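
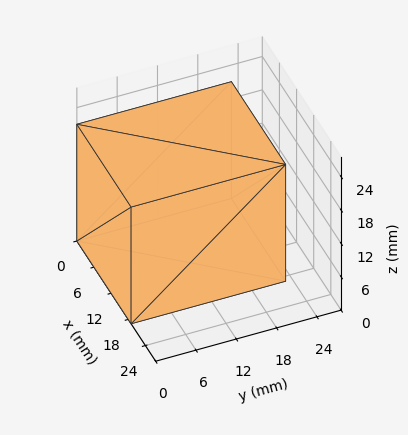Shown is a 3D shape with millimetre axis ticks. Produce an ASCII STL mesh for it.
Reading the render: the shape is a rectangular box, roughly 19 × 23 mm footprint and 21 mm tall (dimensions read to the nearest mm from the axis ticks). For the STL, each face is triangulated and given an outward normal.

solid part
  facet normal 0.0000 0.0000 -1.0000
    outer loop
      vertex 19.000 23.000 0.000
      vertex 19.000 0.000 0.000
      vertex 0.000 0.000 0.000
    endloop
  endfacet
  facet normal 0.0000 0.0000 -1.0000
    outer loop
      vertex 0.000 23.000 0.000
      vertex 19.000 23.000 0.000
      vertex 0.000 0.000 0.000
    endloop
  endfacet
  facet normal 0.0000 0.0000 1.0000
    outer loop
      vertex 0.000 0.000 21.000
      vertex 19.000 0.000 21.000
      vertex 19.000 23.000 21.000
    endloop
  endfacet
  facet normal 0.0000 0.0000 1.0000
    outer loop
      vertex 0.000 0.000 21.000
      vertex 19.000 23.000 21.000
      vertex 0.000 23.000 21.000
    endloop
  endfacet
  facet normal 0.0000 -1.0000 0.0000
    outer loop
      vertex 0.000 0.000 0.000
      vertex 19.000 0.000 0.000
      vertex 19.000 0.000 21.000
    endloop
  endfacet
  facet normal 0.0000 -1.0000 0.0000
    outer loop
      vertex 0.000 0.000 0.000
      vertex 19.000 0.000 21.000
      vertex 0.000 0.000 21.000
    endloop
  endfacet
  facet normal 0.0000 1.0000 0.0000
    outer loop
      vertex 19.000 23.000 21.000
      vertex 19.000 23.000 0.000
      vertex 0.000 23.000 0.000
    endloop
  endfacet
  facet normal 0.0000 1.0000 0.0000
    outer loop
      vertex 0.000 23.000 21.000
      vertex 19.000 23.000 21.000
      vertex 0.000 23.000 0.000
    endloop
  endfacet
  facet normal -1.0000 0.0000 0.0000
    outer loop
      vertex 0.000 23.000 21.000
      vertex 0.000 23.000 0.000
      vertex 0.000 0.000 0.000
    endloop
  endfacet
  facet normal -1.0000 0.0000 0.0000
    outer loop
      vertex 0.000 0.000 21.000
      vertex 0.000 23.000 21.000
      vertex 0.000 0.000 0.000
    endloop
  endfacet
  facet normal 1.0000 0.0000 0.0000
    outer loop
      vertex 19.000 0.000 0.000
      vertex 19.000 23.000 0.000
      vertex 19.000 23.000 21.000
    endloop
  endfacet
  facet normal 1.0000 0.0000 0.0000
    outer loop
      vertex 19.000 0.000 0.000
      vertex 19.000 23.000 21.000
      vertex 19.000 0.000 21.000
    endloop
  endfacet
endsolid part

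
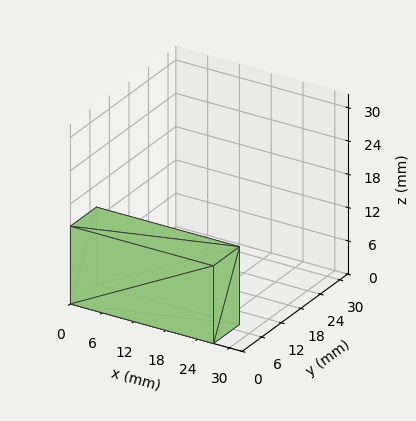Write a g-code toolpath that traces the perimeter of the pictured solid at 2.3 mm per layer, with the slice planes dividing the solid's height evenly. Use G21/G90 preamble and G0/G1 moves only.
Reading the render: the shape is a rectangular box, roughly 27 × 8 mm footprint and 14 mm tall (dimensions read to the nearest mm from the axis ticks). For the g-code, the solid's height is divided into equal slices at the stated Δz and each level perimeter traced with G1 moves after a G0 lift.

; perimeter-only toolpath
G21 ; units = mm
G90 ; absolute positioning
G28 ; home
; layer 1
G0 Z2.3
G0 X0.0 Y0.0
G1 X27.0 Y0.0
G1 X27.0 Y8.0
G1 X0.0 Y8.0
G1 X0.0 Y0.0
; layer 2
G0 Z4.7
G0 X0.0 Y0.0
G1 X27.0 Y0.0
G1 X27.0 Y8.0
G1 X0.0 Y8.0
G1 X0.0 Y0.0
; layer 3
G0 Z7.0
G0 X0.0 Y0.0
G1 X27.0 Y0.0
G1 X27.0 Y8.0
G1 X0.0 Y8.0
G1 X0.0 Y0.0
; layer 4
G0 Z9.3
G0 X0.0 Y0.0
G1 X27.0 Y0.0
G1 X27.0 Y8.0
G1 X0.0 Y8.0
G1 X0.0 Y0.0
; layer 5
G0 Z11.7
G0 X0.0 Y0.0
G1 X27.0 Y0.0
G1 X27.0 Y8.0
G1 X0.0 Y8.0
G1 X0.0 Y0.0
; layer 6
G0 Z14.0
G0 X0.0 Y0.0
G1 X27.0 Y0.0
G1 X27.0 Y8.0
G1 X0.0 Y8.0
G1 X0.0 Y0.0
M2 ; end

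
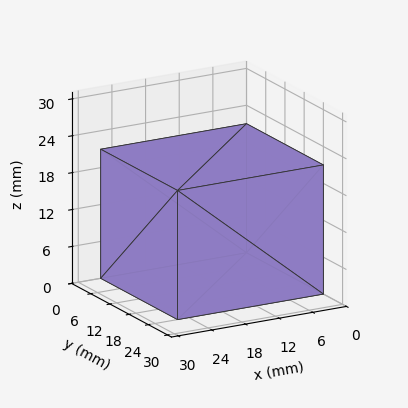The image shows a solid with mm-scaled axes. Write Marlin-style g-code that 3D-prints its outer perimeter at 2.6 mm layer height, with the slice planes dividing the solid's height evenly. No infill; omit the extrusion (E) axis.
Reading the render: the shape is a rectangular box, roughly 26 × 24 mm footprint and 21 mm tall (dimensions read to the nearest mm from the axis ticks). For the g-code, the solid's height is divided into equal slices at the stated Δz and each level perimeter traced with G1 moves after a G0 lift.

; perimeter-only toolpath
G21 ; units = mm
G90 ; absolute positioning
G28 ; home
; layer 1
G0 Z2.6
G0 X0.0 Y0.0
G1 X26.0 Y0.0
G1 X26.0 Y24.0
G1 X0.0 Y24.0
G1 X0.0 Y0.0
; layer 2
G0 Z5.2
G0 X0.0 Y0.0
G1 X26.0 Y0.0
G1 X26.0 Y24.0
G1 X0.0 Y24.0
G1 X0.0 Y0.0
; layer 3
G0 Z7.9
G0 X0.0 Y0.0
G1 X26.0 Y0.0
G1 X26.0 Y24.0
G1 X0.0 Y24.0
G1 X0.0 Y0.0
; layer 4
G0 Z10.5
G0 X0.0 Y0.0
G1 X26.0 Y0.0
G1 X26.0 Y24.0
G1 X0.0 Y24.0
G1 X0.0 Y0.0
; layer 5
G0 Z13.1
G0 X0.0 Y0.0
G1 X26.0 Y0.0
G1 X26.0 Y24.0
G1 X0.0 Y24.0
G1 X0.0 Y0.0
; layer 6
G0 Z15.8
G0 X0.0 Y0.0
G1 X26.0 Y0.0
G1 X26.0 Y24.0
G1 X0.0 Y24.0
G1 X0.0 Y0.0
; layer 7
G0 Z18.4
G0 X0.0 Y0.0
G1 X26.0 Y0.0
G1 X26.0 Y24.0
G1 X0.0 Y24.0
G1 X0.0 Y0.0
; layer 8
G0 Z21.0
G0 X0.0 Y0.0
G1 X26.0 Y0.0
G1 X26.0 Y24.0
G1 X0.0 Y24.0
G1 X0.0 Y0.0
M2 ; end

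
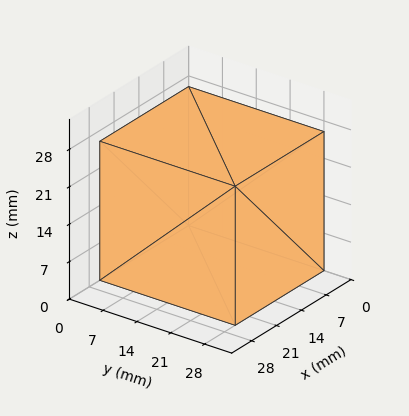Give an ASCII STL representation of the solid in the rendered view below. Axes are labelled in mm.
Reading the render: the shape is a rectangular box, roughly 25 × 28 mm footprint and 26 mm tall (dimensions read to the nearest mm from the axis ticks). For the STL, each face is triangulated and given an outward normal.

solid part
  facet normal 0.0000 0.0000 -1.0000
    outer loop
      vertex 25.0 28.0 0.0
      vertex 25.0 0.0 0.0
      vertex 0.0 0.0 0.0
    endloop
  endfacet
  facet normal 0.0000 0.0000 -1.0000
    outer loop
      vertex 0.0 28.0 0.0
      vertex 25.0 28.0 0.0
      vertex 0.0 0.0 0.0
    endloop
  endfacet
  facet normal 0.0000 0.0000 1.0000
    outer loop
      vertex 0.0 0.0 26.0
      vertex 25.0 0.0 26.0
      vertex 25.0 28.0 26.0
    endloop
  endfacet
  facet normal 0.0000 0.0000 1.0000
    outer loop
      vertex 0.0 0.0 26.0
      vertex 25.0 28.0 26.0
      vertex 0.0 28.0 26.0
    endloop
  endfacet
  facet normal 0.0000 -1.0000 0.0000
    outer loop
      vertex 0.0 0.0 0.0
      vertex 25.0 0.0 0.0
      vertex 25.0 0.0 26.0
    endloop
  endfacet
  facet normal 0.0000 -1.0000 0.0000
    outer loop
      vertex 0.0 0.0 0.0
      vertex 25.0 0.0 26.0
      vertex 0.0 0.0 26.0
    endloop
  endfacet
  facet normal 0.0000 1.0000 0.0000
    outer loop
      vertex 25.0 28.0 26.0
      vertex 25.0 28.0 0.0
      vertex 0.0 28.0 0.0
    endloop
  endfacet
  facet normal 0.0000 1.0000 0.0000
    outer loop
      vertex 0.0 28.0 26.0
      vertex 25.0 28.0 26.0
      vertex 0.0 28.0 0.0
    endloop
  endfacet
  facet normal -1.0000 0.0000 0.0000
    outer loop
      vertex 0.0 28.0 26.0
      vertex 0.0 28.0 0.0
      vertex 0.0 0.0 0.0
    endloop
  endfacet
  facet normal -1.0000 0.0000 0.0000
    outer loop
      vertex 0.0 0.0 26.0
      vertex 0.0 28.0 26.0
      vertex 0.0 0.0 0.0
    endloop
  endfacet
  facet normal 1.0000 0.0000 0.0000
    outer loop
      vertex 25.0 0.0 0.0
      vertex 25.0 28.0 0.0
      vertex 25.0 28.0 26.0
    endloop
  endfacet
  facet normal 1.0000 0.0000 0.0000
    outer loop
      vertex 25.0 0.0 0.0
      vertex 25.0 28.0 26.0
      vertex 25.0 0.0 26.0
    endloop
  endfacet
endsolid part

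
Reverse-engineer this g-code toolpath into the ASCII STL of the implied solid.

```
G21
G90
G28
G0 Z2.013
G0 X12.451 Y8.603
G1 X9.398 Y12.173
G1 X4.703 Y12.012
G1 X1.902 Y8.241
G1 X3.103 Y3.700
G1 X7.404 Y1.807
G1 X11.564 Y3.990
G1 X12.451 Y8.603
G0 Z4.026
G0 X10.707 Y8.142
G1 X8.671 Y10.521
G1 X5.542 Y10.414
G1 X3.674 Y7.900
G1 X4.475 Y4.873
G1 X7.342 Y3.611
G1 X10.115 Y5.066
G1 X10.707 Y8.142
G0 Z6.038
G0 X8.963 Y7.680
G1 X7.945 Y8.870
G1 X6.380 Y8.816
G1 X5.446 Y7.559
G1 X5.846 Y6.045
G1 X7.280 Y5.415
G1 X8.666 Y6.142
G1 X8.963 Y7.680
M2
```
solid part
  facet normal 0.0000 0.0000 -1.0000
    outer loop
      vertex 3.865 13.610 0.000
      vertex 10.125 13.825 0.000
      vertex 14.196 9.065 0.000
    endloop
  endfacet
  facet normal 0.0000 0.0000 -1.0000
    outer loop
      vertex 0.130 8.582 0.000
      vertex 3.865 13.610 0.000
      vertex 14.196 9.065 0.000
    endloop
  endfacet
  facet normal 0.0000 0.0000 -1.0000
    outer loop
      vertex 1.732 2.527 0.000
      vertex 0.130 8.582 0.000
      vertex 14.196 9.065 0.000
    endloop
  endfacet
  facet normal 0.0000 0.0000 -1.0000
    outer loop
      vertex 7.466 0.004 0.000
      vertex 1.732 2.527 0.000
      vertex 14.196 9.065 0.000
    endloop
  endfacet
  facet normal 0.0000 0.0000 -1.0000
    outer loop
      vertex 13.012 2.914 0.000
      vertex 7.466 0.004 0.000
      vertex 14.196 9.065 0.000
    endloop
  endfacet
  facet normal 0.5912 0.5056 0.6284
    outer loop
      vertex 14.196 9.065 0.000
      vertex 10.125 13.825 0.000
      vertex 7.218 7.218 8.051
    endloop
  endfacet
  facet normal -0.0267 0.7775 0.6284
    outer loop
      vertex 10.125 13.825 0.000
      vertex 3.865 13.610 0.000
      vertex 7.218 7.218 8.051
    endloop
  endfacet
  facet normal -0.6245 0.4639 0.6284
    outer loop
      vertex 3.865 13.610 0.000
      vertex 0.130 8.582 0.000
      vertex 7.218 7.218 8.051
    endloop
  endfacet
  facet normal -0.7520 -0.1990 0.6284
    outer loop
      vertex 0.130 8.582 0.000
      vertex 1.732 2.527 0.000
      vertex 7.218 7.218 8.051
    endloop
  endfacet
  facet normal -0.3133 -0.7120 0.6284
    outer loop
      vertex 1.732 2.527 0.000
      vertex 7.466 0.004 0.000
      vertex 7.218 7.218 8.051
    endloop
  endfacet
  facet normal 0.3614 -0.6888 0.6284
    outer loop
      vertex 7.466 0.004 0.000
      vertex 13.012 2.914 0.000
      vertex 7.218 7.218 8.051
    endloop
  endfacet
  facet normal 0.7639 -0.1470 0.6284
    outer loop
      vertex 13.012 2.914 0.000
      vertex 14.196 9.065 0.000
      vertex 7.218 7.218 8.051
    endloop
  endfacet
endsolid part

The G0 Z moves step by Δz≈2.013 mm. The G1 loops shrink linearly with z, so the solid tapers from its base footprint up to z≈8.05. Closing with a flat bottom cap and the tapered top and triangulating gives 12 facets — a regular 7-sided pyramid, base circumscribed radius ≈ 7.22 mm, apex at z ≈ 8.05 mm.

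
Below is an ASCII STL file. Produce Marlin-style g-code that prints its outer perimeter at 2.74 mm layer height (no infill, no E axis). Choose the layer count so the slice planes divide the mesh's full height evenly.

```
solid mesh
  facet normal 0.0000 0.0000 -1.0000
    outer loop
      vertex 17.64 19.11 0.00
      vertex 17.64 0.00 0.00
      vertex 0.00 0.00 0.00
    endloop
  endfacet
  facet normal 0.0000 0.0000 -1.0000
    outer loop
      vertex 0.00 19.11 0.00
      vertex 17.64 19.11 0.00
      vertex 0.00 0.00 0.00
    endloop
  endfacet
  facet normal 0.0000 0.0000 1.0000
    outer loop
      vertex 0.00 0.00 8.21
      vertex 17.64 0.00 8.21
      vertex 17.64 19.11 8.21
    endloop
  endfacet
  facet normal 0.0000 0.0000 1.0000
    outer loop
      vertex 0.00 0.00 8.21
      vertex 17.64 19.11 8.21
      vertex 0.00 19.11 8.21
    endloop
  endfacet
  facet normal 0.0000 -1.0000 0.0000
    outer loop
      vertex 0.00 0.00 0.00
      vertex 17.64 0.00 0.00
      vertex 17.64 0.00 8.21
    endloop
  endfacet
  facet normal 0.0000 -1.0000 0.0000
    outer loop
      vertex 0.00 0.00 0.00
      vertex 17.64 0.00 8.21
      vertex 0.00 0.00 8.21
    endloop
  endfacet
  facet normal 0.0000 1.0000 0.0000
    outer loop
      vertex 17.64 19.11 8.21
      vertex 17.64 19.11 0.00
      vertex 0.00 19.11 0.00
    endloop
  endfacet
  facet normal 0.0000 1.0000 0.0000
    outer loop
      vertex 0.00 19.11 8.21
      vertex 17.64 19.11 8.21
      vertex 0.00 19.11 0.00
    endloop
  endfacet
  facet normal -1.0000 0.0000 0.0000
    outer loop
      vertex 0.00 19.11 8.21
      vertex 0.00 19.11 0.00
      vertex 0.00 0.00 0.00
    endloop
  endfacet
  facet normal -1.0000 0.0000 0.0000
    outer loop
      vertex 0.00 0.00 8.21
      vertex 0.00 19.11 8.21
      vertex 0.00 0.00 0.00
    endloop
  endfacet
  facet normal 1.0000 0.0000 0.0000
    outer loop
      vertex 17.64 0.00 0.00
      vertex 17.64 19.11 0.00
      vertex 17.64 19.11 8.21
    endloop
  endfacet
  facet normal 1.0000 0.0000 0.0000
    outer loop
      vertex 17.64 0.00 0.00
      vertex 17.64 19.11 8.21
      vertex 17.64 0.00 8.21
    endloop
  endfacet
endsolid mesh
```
; perimeter-only toolpath
G21 ; units = mm
G90 ; absolute positioning
G28 ; home
; layer 1
G0 Z2.74
G0 X0.00 Y0.00
G1 X17.64 Y0.00
G1 X17.64 Y19.11
G1 X0.00 Y19.11
G1 X0.00 Y0.00
; layer 2
G0 Z5.47
G0 X0.00 Y0.00
G1 X17.64 Y0.00
G1 X17.64 Y19.11
G1 X0.00 Y19.11
G1 X0.00 Y0.00
; layer 3
G0 Z8.21
G0 X0.00 Y0.00
G1 X17.64 Y0.00
G1 X17.64 Y19.11
G1 X0.00 Y19.11
G1 X0.00 Y0.00
M2 ; end

The solid is a rectangular box, roughly 17.6 × 19.1 mm footprint and 8.21 mm tall. Slicing at Δz = 2.74 mm — 3 equal slices spanning the solid's height, so layer i sits at z = i·h/3 — gives 3 non-empty perimeters. Each is a 4-segment closed polygon; G0 lifts to the layer z and rapids to the start vertex, then G1 traces the edges.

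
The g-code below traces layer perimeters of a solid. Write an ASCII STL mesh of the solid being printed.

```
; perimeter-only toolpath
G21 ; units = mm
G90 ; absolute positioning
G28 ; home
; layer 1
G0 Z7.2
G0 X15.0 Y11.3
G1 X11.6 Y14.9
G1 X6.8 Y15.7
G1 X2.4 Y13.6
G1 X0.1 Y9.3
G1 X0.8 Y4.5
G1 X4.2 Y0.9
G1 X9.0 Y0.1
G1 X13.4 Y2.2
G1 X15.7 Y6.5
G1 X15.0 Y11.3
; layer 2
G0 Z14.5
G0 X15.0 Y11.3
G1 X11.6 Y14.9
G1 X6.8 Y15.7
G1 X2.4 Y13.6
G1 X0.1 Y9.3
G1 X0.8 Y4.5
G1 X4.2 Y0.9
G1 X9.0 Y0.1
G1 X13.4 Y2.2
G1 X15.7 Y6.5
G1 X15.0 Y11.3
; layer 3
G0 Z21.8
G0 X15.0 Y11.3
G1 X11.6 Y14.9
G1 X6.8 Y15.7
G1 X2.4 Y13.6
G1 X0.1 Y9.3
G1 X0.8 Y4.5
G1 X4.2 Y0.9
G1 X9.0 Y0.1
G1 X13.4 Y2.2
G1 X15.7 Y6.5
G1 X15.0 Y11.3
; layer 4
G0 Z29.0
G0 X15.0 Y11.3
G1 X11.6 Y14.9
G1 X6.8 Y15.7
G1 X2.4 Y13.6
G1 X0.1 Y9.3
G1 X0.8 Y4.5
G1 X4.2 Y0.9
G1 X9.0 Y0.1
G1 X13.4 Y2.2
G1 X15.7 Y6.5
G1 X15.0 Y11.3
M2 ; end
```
solid part
  facet normal 0.0000 0.0000 -1.0000
    outer loop
      vertex 6.8 15.7 0.0
      vertex 11.6 14.9 0.0
      vertex 15.0 11.3 0.0
    endloop
  endfacet
  facet normal 0.0000 0.0000 -1.0000
    outer loop
      vertex 2.4 13.6 0.0
      vertex 6.8 15.7 0.0
      vertex 15.0 11.3 0.0
    endloop
  endfacet
  facet normal 0.0000 0.0000 -1.0000
    outer loop
      vertex 0.1 9.3 0.0
      vertex 2.4 13.6 0.0
      vertex 15.0 11.3 0.0
    endloop
  endfacet
  facet normal 0.0000 0.0000 -1.0000
    outer loop
      vertex 0.8 4.5 0.0
      vertex 0.1 9.3 0.0
      vertex 15.0 11.3 0.0
    endloop
  endfacet
  facet normal 0.0000 0.0000 -1.0000
    outer loop
      vertex 4.2 0.9 0.0
      vertex 0.8 4.5 0.0
      vertex 15.0 11.3 0.0
    endloop
  endfacet
  facet normal 0.0000 0.0000 -1.0000
    outer loop
      vertex 9.0 0.1 0.0
      vertex 4.2 0.9 0.0
      vertex 15.0 11.3 0.0
    endloop
  endfacet
  facet normal 0.0000 0.0000 -1.0000
    outer loop
      vertex 13.4 2.2 0.0
      vertex 9.0 0.1 0.0
      vertex 15.0 11.3 0.0
    endloop
  endfacet
  facet normal 0.0000 0.0000 -1.0000
    outer loop
      vertex 15.7 6.5 0.0
      vertex 13.4 2.2 0.0
      vertex 15.0 11.3 0.0
    endloop
  endfacet
  facet normal 0.0000 0.0000 1.0000
    outer loop
      vertex 15.0 11.3 29.0
      vertex 11.6 14.9 29.0
      vertex 6.8 15.7 29.0
    endloop
  endfacet
  facet normal 0.0000 0.0000 1.0000
    outer loop
      vertex 15.0 11.3 29.0
      vertex 6.8 15.7 29.0
      vertex 2.4 13.6 29.0
    endloop
  endfacet
  facet normal 0.0000 0.0000 1.0000
    outer loop
      vertex 15.0 11.3 29.0
      vertex 2.4 13.6 29.0
      vertex 0.1 9.3 29.0
    endloop
  endfacet
  facet normal 0.0000 0.0000 1.0000
    outer loop
      vertex 15.0 11.3 29.0
      vertex 0.1 9.3 29.0
      vertex 0.8 4.5 29.0
    endloop
  endfacet
  facet normal 0.0000 0.0000 1.0000
    outer loop
      vertex 15.0 11.3 29.0
      vertex 0.8 4.5 29.0
      vertex 4.2 0.9 29.0
    endloop
  endfacet
  facet normal 0.0000 0.0000 1.0000
    outer loop
      vertex 15.0 11.3 29.0
      vertex 4.2 0.9 29.0
      vertex 9.0 0.1 29.0
    endloop
  endfacet
  facet normal 0.0000 0.0000 1.0000
    outer loop
      vertex 15.0 11.3 29.0
      vertex 9.0 0.1 29.0
      vertex 13.4 2.2 29.0
    endloop
  endfacet
  facet normal 0.0000 0.0000 1.0000
    outer loop
      vertex 15.0 11.3 29.0
      vertex 13.4 2.2 29.0
      vertex 15.7 6.5 29.0
    endloop
  endfacet
  facet normal 0.7270 0.6866 0.0000
    outer loop
      vertex 15.0 11.3 0.0
      vertex 11.6 14.9 0.0
      vertex 11.6 14.9 29.0
    endloop
  endfacet
  facet normal 0.7270 0.6866 0.0000
    outer loop
      vertex 15.0 11.3 0.0
      vertex 11.6 14.9 29.0
      vertex 15.0 11.3 29.0
    endloop
  endfacet
  facet normal 0.1644 0.9864 0.0000
    outer loop
      vertex 11.6 14.9 0.0
      vertex 6.8 15.7 0.0
      vertex 6.8 15.7 29.0
    endloop
  endfacet
  facet normal 0.1644 0.9864 0.0000
    outer loop
      vertex 11.6 14.9 0.0
      vertex 6.8 15.7 29.0
      vertex 11.6 14.9 29.0
    endloop
  endfacet
  facet normal -0.4307 0.9025 0.0000
    outer loop
      vertex 6.8 15.7 0.0
      vertex 2.4 13.6 0.0
      vertex 2.4 13.6 29.0
    endloop
  endfacet
  facet normal -0.4307 0.9025 0.0000
    outer loop
      vertex 6.8 15.7 0.0
      vertex 2.4 13.6 29.0
      vertex 6.8 15.7 29.0
    endloop
  endfacet
  facet normal -0.8818 0.4717 0.0000
    outer loop
      vertex 2.4 13.6 0.0
      vertex 0.1 9.3 0.0
      vertex 0.1 9.3 29.0
    endloop
  endfacet
  facet normal -0.8818 0.4717 0.0000
    outer loop
      vertex 2.4 13.6 0.0
      vertex 0.1 9.3 29.0
      vertex 2.4 13.6 29.0
    endloop
  endfacet
  facet normal -0.9895 -0.1443 0.0000
    outer loop
      vertex 0.1 9.3 0.0
      vertex 0.8 4.5 0.0
      vertex 0.8 4.5 29.0
    endloop
  endfacet
  facet normal -0.9895 -0.1443 0.0000
    outer loop
      vertex 0.1 9.3 0.0
      vertex 0.8 4.5 29.0
      vertex 0.1 9.3 29.0
    endloop
  endfacet
  facet normal -0.7270 -0.6866 0.0000
    outer loop
      vertex 0.8 4.5 0.0
      vertex 4.2 0.9 0.0
      vertex 4.2 0.9 29.0
    endloop
  endfacet
  facet normal -0.7270 -0.6866 0.0000
    outer loop
      vertex 0.8 4.5 0.0
      vertex 4.2 0.9 29.0
      vertex 0.8 4.5 29.0
    endloop
  endfacet
  facet normal -0.1644 -0.9864 0.0000
    outer loop
      vertex 4.2 0.9 0.0
      vertex 9.0 0.1 0.0
      vertex 9.0 0.1 29.0
    endloop
  endfacet
  facet normal -0.1644 -0.9864 0.0000
    outer loop
      vertex 4.2 0.9 0.0
      vertex 9.0 0.1 29.0
      vertex 4.2 0.9 29.0
    endloop
  endfacet
  facet normal 0.4307 -0.9025 0.0000
    outer loop
      vertex 9.0 0.1 0.0
      vertex 13.4 2.2 0.0
      vertex 13.4 2.2 29.0
    endloop
  endfacet
  facet normal 0.4307 -0.9025 0.0000
    outer loop
      vertex 9.0 0.1 0.0
      vertex 13.4 2.2 29.0
      vertex 9.0 0.1 29.0
    endloop
  endfacet
  facet normal 0.8818 -0.4717 0.0000
    outer loop
      vertex 13.4 2.2 0.0
      vertex 15.7 6.5 0.0
      vertex 15.7 6.5 29.0
    endloop
  endfacet
  facet normal 0.8818 -0.4717 0.0000
    outer loop
      vertex 13.4 2.2 0.0
      vertex 15.7 6.5 29.0
      vertex 13.4 2.2 29.0
    endloop
  endfacet
  facet normal 0.9895 0.1443 0.0000
    outer loop
      vertex 15.7 6.5 0.0
      vertex 15.0 11.3 0.0
      vertex 15.0 11.3 29.0
    endloop
  endfacet
  facet normal 0.9895 0.1443 0.0000
    outer loop
      vertex 15.7 6.5 0.0
      vertex 15.0 11.3 29.0
      vertex 15.7 6.5 29.0
    endloop
  endfacet
endsolid part

The G0 Z moves step by Δz≈7.2 mm. Every layer's G1 loop is the same polygon, so the solid is a straight extrusion of it from z=0 to z≈29. Closing with flat bottom and top caps and triangulating gives 36 facets — a regular 10-sided prism (a cylinder approximated with 10 flat sides), circumscribed radius ≈ 7.9 mm, height ≈ 29 mm.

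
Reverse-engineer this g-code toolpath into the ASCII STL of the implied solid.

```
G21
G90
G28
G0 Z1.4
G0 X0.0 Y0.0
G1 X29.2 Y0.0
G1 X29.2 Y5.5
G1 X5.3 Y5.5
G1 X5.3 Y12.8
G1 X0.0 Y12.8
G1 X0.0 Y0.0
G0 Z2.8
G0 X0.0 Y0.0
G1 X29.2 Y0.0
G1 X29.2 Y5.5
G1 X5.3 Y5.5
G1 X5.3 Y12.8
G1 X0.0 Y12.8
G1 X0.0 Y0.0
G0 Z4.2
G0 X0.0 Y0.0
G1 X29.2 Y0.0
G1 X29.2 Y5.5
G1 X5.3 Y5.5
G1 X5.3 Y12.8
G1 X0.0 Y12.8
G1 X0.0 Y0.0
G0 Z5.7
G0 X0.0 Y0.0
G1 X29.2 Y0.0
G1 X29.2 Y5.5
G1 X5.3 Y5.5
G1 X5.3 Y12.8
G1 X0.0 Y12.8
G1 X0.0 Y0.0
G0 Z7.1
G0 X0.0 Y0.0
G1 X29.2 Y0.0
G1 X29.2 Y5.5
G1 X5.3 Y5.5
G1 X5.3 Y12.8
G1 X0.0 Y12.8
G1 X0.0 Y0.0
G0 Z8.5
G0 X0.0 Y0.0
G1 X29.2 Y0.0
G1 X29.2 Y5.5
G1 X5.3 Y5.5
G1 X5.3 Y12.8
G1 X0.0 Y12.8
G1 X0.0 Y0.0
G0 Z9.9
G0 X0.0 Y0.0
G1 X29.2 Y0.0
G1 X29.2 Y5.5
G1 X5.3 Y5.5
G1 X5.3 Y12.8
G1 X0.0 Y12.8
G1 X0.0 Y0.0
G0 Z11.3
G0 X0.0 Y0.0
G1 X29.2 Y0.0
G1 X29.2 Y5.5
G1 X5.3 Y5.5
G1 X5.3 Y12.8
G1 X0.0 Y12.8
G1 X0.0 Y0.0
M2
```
solid part
  facet normal 0.0000 0.0000 -1.0000
    outer loop
      vertex 29.2 5.5 0.0
      vertex 29.2 0.0 0.0
      vertex 0.0 0.0 0.0
    endloop
  endfacet
  facet normal 0.0000 0.0000 -1.0000
    outer loop
      vertex 5.3 5.5 0.0
      vertex 29.2 5.5 0.0
      vertex 0.0 0.0 0.0
    endloop
  endfacet
  facet normal 0.0000 0.0000 -1.0000
    outer loop
      vertex 5.3 12.8 0.0
      vertex 5.3 5.5 0.0
      vertex 0.0 0.0 0.0
    endloop
  endfacet
  facet normal 0.0000 0.0000 -1.0000
    outer loop
      vertex 0.0 12.8 0.0
      vertex 5.3 12.8 0.0
      vertex 0.0 0.0 0.0
    endloop
  endfacet
  facet normal 0.0000 0.0000 1.0000
    outer loop
      vertex 0.0 0.0 11.3
      vertex 29.2 0.0 11.3
      vertex 29.2 5.5 11.3
    endloop
  endfacet
  facet normal 0.0000 0.0000 1.0000
    outer loop
      vertex 0.0 0.0 11.3
      vertex 29.2 5.5 11.3
      vertex 5.3 5.5 11.3
    endloop
  endfacet
  facet normal 0.0000 0.0000 1.0000
    outer loop
      vertex 0.0 0.0 11.3
      vertex 5.3 5.5 11.3
      vertex 5.3 12.8 11.3
    endloop
  endfacet
  facet normal 0.0000 0.0000 1.0000
    outer loop
      vertex 0.0 0.0 11.3
      vertex 5.3 12.8 11.3
      vertex 0.0 12.8 11.3
    endloop
  endfacet
  facet normal 0.0000 -1.0000 0.0000
    outer loop
      vertex 0.0 0.0 0.0
      vertex 29.2 0.0 0.0
      vertex 29.2 0.0 11.3
    endloop
  endfacet
  facet normal 0.0000 -1.0000 0.0000
    outer loop
      vertex 0.0 0.0 0.0
      vertex 29.2 0.0 11.3
      vertex 0.0 0.0 11.3
    endloop
  endfacet
  facet normal 1.0000 0.0000 0.0000
    outer loop
      vertex 29.2 0.0 0.0
      vertex 29.2 5.5 0.0
      vertex 29.2 5.5 11.3
    endloop
  endfacet
  facet normal 1.0000 0.0000 0.0000
    outer loop
      vertex 29.2 0.0 0.0
      vertex 29.2 5.5 11.3
      vertex 29.2 0.0 11.3
    endloop
  endfacet
  facet normal 0.0000 1.0000 0.0000
    outer loop
      vertex 29.2 5.5 0.0
      vertex 5.3 5.5 0.0
      vertex 5.3 5.5 11.3
    endloop
  endfacet
  facet normal 0.0000 1.0000 0.0000
    outer loop
      vertex 29.2 5.5 0.0
      vertex 5.3 5.5 11.3
      vertex 29.2 5.5 11.3
    endloop
  endfacet
  facet normal 1.0000 0.0000 0.0000
    outer loop
      vertex 5.3 5.5 0.0
      vertex 5.3 12.8 0.0
      vertex 5.3 12.8 11.3
    endloop
  endfacet
  facet normal 1.0000 0.0000 0.0000
    outer loop
      vertex 5.3 5.5 0.0
      vertex 5.3 12.8 11.3
      vertex 5.3 5.5 11.3
    endloop
  endfacet
  facet normal 0.0000 1.0000 0.0000
    outer loop
      vertex 5.3 12.8 0.0
      vertex 0.0 12.8 0.0
      vertex 0.0 12.8 11.3
    endloop
  endfacet
  facet normal 0.0000 1.0000 0.0000
    outer loop
      vertex 5.3 12.8 0.0
      vertex 0.0 12.8 11.3
      vertex 5.3 12.8 11.3
    endloop
  endfacet
  facet normal -1.0000 0.0000 0.0000
    outer loop
      vertex 0.0 12.8 0.0
      vertex 0.0 0.0 0.0
      vertex 0.0 0.0 11.3
    endloop
  endfacet
  facet normal -1.0000 0.0000 0.0000
    outer loop
      vertex 0.0 12.8 0.0
      vertex 0.0 0.0 11.3
      vertex 0.0 12.8 11.3
    endloop
  endfacet
endsolid part

The G0 Z moves step by Δz≈1.4 mm. Every layer's G1 loop is the same polygon, so the solid is a straight extrusion of it from z=0 to z≈11.3. Closing with flat bottom and top caps and triangulating gives 20 facets — an L-shaped prism: outer 29.2 × 12.8 mm, arm thicknesses ≈ 5.5 mm (horizontal) and 5.3 mm (vertical), extruded 11.3 mm in z.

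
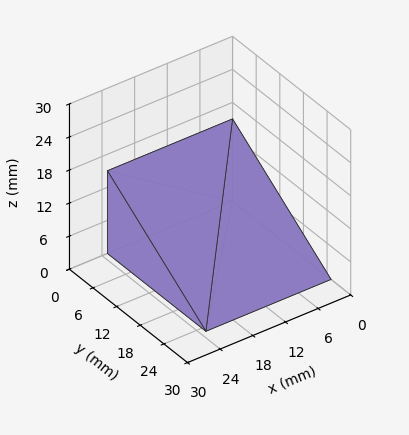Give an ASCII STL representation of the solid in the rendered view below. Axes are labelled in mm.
Reading the render: the shape is a wedge (ramp): 23 × 25 mm base, rising to 15 mm along the y=0 edge and sloping linearly to z=0 at y=25 (dimensions read to the nearest mm from the axis ticks). For the STL, each face is triangulated and given an outward normal.

solid part
  facet normal 0.0000 0.0000 -1.0000
    outer loop
      vertex 23.000 25.000 0.000
      vertex 23.000 0.000 0.000
      vertex 0.000 0.000 0.000
    endloop
  endfacet
  facet normal 0.0000 0.0000 -1.0000
    outer loop
      vertex 0.000 25.000 0.000
      vertex 23.000 25.000 0.000
      vertex 0.000 0.000 0.000
    endloop
  endfacet
  facet normal 0.0000 -1.0000 0.0000
    outer loop
      vertex 0.000 0.000 0.000
      vertex 23.000 0.000 0.000
      vertex 23.000 0.000 15.000
    endloop
  endfacet
  facet normal 0.0000 -1.0000 0.0000
    outer loop
      vertex 0.000 0.000 0.000
      vertex 23.000 0.000 15.000
      vertex 0.000 0.000 15.000
    endloop
  endfacet
  facet normal 0.0000 0.5145 0.8575
    outer loop
      vertex 0.000 0.000 15.000
      vertex 23.000 0.000 15.000
      vertex 23.000 25.000 0.000
    endloop
  endfacet
  facet normal 0.0000 0.5145 0.8575
    outer loop
      vertex 0.000 0.000 15.000
      vertex 23.000 25.000 0.000
      vertex 0.000 25.000 0.000
    endloop
  endfacet
  facet normal -1.0000 0.0000 0.0000
    outer loop
      vertex 0.000 0.000 15.000
      vertex 0.000 25.000 0.000
      vertex 0.000 0.000 0.000
    endloop
  endfacet
  facet normal 1.0000 0.0000 0.0000
    outer loop
      vertex 23.000 0.000 0.000
      vertex 23.000 25.000 0.000
      vertex 23.000 0.000 15.000
    endloop
  endfacet
endsolid part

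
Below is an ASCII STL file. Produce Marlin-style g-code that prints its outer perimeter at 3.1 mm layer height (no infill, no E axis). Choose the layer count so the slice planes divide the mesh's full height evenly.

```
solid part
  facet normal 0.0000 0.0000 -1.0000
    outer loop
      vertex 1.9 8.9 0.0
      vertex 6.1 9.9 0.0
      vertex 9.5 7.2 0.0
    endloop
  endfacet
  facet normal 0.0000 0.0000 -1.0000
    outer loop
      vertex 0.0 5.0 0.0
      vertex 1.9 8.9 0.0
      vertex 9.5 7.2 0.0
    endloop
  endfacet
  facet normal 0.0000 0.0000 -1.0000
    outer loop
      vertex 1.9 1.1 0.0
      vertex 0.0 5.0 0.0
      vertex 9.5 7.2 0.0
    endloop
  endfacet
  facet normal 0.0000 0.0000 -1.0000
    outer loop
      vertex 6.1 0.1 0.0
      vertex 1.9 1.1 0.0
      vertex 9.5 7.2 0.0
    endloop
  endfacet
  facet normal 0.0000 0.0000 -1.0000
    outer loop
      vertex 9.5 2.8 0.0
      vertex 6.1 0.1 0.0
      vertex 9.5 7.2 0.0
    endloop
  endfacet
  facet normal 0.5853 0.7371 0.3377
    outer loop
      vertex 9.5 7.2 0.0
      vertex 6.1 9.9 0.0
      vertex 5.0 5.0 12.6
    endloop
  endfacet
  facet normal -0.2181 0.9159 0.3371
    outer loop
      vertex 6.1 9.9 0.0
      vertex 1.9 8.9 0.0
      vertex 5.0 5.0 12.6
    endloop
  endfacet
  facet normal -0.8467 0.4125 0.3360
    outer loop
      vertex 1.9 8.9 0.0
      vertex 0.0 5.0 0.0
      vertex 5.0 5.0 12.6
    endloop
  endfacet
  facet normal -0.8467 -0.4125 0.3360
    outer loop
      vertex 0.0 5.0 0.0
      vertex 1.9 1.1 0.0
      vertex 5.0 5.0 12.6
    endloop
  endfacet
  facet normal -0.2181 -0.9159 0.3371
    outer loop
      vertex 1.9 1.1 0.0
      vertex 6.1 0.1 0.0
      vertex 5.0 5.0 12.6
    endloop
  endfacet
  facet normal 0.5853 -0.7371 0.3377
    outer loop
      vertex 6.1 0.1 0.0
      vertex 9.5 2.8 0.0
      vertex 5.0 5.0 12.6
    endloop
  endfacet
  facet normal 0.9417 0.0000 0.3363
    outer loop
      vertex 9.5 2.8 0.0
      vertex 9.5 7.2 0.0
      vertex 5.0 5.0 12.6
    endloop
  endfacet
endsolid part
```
; perimeter-only toolpath
G21 ; units = mm
G90 ; absolute positioning
G28 ; home
; layer 1
G0 Z3.1
G0 X8.4 Y6.7
G1 X5.8 Y8.7
G1 X2.7 Y7.9
G1 X1.2 Y5.0
G1 X2.7 Y2.1
G1 X5.8 Y1.3
G1 X8.4 Y3.3
G1 X8.4 Y6.7
; layer 2
G0 Z6.3
G0 X7.2 Y6.1
G1 X5.5 Y7.5
G1 X3.5 Y7.0
G1 X2.5 Y5.0
G1 X3.5 Y3.0
G1 X5.5 Y2.5
G1 X7.2 Y3.9
G1 X7.2 Y6.1
; layer 3
G0 Z9.4
G0 X6.1 Y5.5
G1 X5.3 Y6.2
G1 X4.2 Y6.0
G1 X3.8 Y5.0
G1 X4.2 Y4.0
G1 X5.3 Y3.8
G1 X6.1 Y4.5
G1 X6.1 Y5.5
M2 ; end

The solid is a regular 7-sided pyramid, base circumscribed radius ≈ 5 mm, apex at z ≈ 12.6 mm. Slicing at Δz = 3.1 mm — 4 equal slices spanning the solid's height, so layer i sits at z = i·h/4 — gives 3 non-empty perimeters. Each is a 7-segment closed polygon; G0 lifts to the layer z and rapids to the start vertex, then G1 traces the edges. The cross-section shrinks linearly with z (the slice at the apex is degenerate and omitted).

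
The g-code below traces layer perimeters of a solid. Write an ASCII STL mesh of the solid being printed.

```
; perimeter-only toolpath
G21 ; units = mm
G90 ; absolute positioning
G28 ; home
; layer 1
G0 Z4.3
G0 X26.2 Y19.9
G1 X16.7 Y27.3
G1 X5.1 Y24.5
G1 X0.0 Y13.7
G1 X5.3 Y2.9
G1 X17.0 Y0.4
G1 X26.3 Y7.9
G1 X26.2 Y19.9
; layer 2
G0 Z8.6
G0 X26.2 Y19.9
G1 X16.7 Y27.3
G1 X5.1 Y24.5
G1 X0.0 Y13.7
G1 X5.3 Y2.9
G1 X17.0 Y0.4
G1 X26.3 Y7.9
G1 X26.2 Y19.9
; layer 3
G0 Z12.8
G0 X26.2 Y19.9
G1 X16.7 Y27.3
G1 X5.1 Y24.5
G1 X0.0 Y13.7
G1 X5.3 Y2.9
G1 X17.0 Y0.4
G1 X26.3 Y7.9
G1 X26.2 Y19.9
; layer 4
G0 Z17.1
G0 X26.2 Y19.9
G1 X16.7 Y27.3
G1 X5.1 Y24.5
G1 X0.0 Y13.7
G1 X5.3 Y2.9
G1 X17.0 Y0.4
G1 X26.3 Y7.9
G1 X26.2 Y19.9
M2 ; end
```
solid part
  facet normal 0.0000 0.0000 -1.0000
    outer loop
      vertex 5.1 24.5 0.0
      vertex 16.7 27.3 0.0
      vertex 26.2 19.9 0.0
    endloop
  endfacet
  facet normal 0.0000 0.0000 -1.0000
    outer loop
      vertex 0.0 13.7 0.0
      vertex 5.1 24.5 0.0
      vertex 26.2 19.9 0.0
    endloop
  endfacet
  facet normal 0.0000 0.0000 -1.0000
    outer loop
      vertex 5.3 2.9 0.0
      vertex 0.0 13.7 0.0
      vertex 26.2 19.9 0.0
    endloop
  endfacet
  facet normal 0.0000 0.0000 -1.0000
    outer loop
      vertex 17.0 0.4 0.0
      vertex 5.3 2.9 0.0
      vertex 26.2 19.9 0.0
    endloop
  endfacet
  facet normal 0.0000 0.0000 -1.0000
    outer loop
      vertex 26.3 7.9 0.0
      vertex 17.0 0.4 0.0
      vertex 26.2 19.9 0.0
    endloop
  endfacet
  facet normal 0.0000 0.0000 1.0000
    outer loop
      vertex 26.2 19.9 17.1
      vertex 16.7 27.3 17.1
      vertex 5.1 24.5 17.1
    endloop
  endfacet
  facet normal 0.0000 0.0000 1.0000
    outer loop
      vertex 26.2 19.9 17.1
      vertex 5.1 24.5 17.1
      vertex 0.0 13.7 17.1
    endloop
  endfacet
  facet normal 0.0000 0.0000 1.0000
    outer loop
      vertex 26.2 19.9 17.1
      vertex 0.0 13.7 17.1
      vertex 5.3 2.9 17.1
    endloop
  endfacet
  facet normal 0.0000 0.0000 1.0000
    outer loop
      vertex 26.2 19.9 17.1
      vertex 5.3 2.9 17.1
      vertex 17.0 0.4 17.1
    endloop
  endfacet
  facet normal 0.0000 0.0000 1.0000
    outer loop
      vertex 26.2 19.9 17.1
      vertex 17.0 0.4 17.1
      vertex 26.3 7.9 17.1
    endloop
  endfacet
  facet normal 0.6145 0.7889 0.0000
    outer loop
      vertex 26.2 19.9 0.0
      vertex 16.7 27.3 0.0
      vertex 16.7 27.3 17.1
    endloop
  endfacet
  facet normal 0.6145 0.7889 0.0000
    outer loop
      vertex 26.2 19.9 0.0
      vertex 16.7 27.3 17.1
      vertex 26.2 19.9 17.1
    endloop
  endfacet
  facet normal -0.2346 0.9721 0.0000
    outer loop
      vertex 16.7 27.3 0.0
      vertex 5.1 24.5 0.0
      vertex 5.1 24.5 17.1
    endloop
  endfacet
  facet normal -0.2346 0.9721 0.0000
    outer loop
      vertex 16.7 27.3 0.0
      vertex 5.1 24.5 17.1
      vertex 16.7 27.3 17.1
    endloop
  endfacet
  facet normal -0.9042 0.4270 0.0000
    outer loop
      vertex 5.1 24.5 0.0
      vertex 0.0 13.7 0.0
      vertex 0.0 13.7 17.1
    endloop
  endfacet
  facet normal -0.9042 0.4270 0.0000
    outer loop
      vertex 5.1 24.5 0.0
      vertex 0.0 13.7 17.1
      vertex 5.1 24.5 17.1
    endloop
  endfacet
  facet normal -0.8977 -0.4406 0.0000
    outer loop
      vertex 0.0 13.7 0.0
      vertex 5.3 2.9 0.0
      vertex 5.3 2.9 17.1
    endloop
  endfacet
  facet normal -0.8977 -0.4406 0.0000
    outer loop
      vertex 0.0 13.7 0.0
      vertex 5.3 2.9 17.1
      vertex 0.0 13.7 17.1
    endloop
  endfacet
  facet normal -0.2090 -0.9779 0.0000
    outer loop
      vertex 5.3 2.9 0.0
      vertex 17.0 0.4 0.0
      vertex 17.0 0.4 17.1
    endloop
  endfacet
  facet normal -0.2090 -0.9779 0.0000
    outer loop
      vertex 5.3 2.9 0.0
      vertex 17.0 0.4 17.1
      vertex 5.3 2.9 17.1
    endloop
  endfacet
  facet normal 0.6278 -0.7784 0.0000
    outer loop
      vertex 17.0 0.4 0.0
      vertex 26.3 7.9 0.0
      vertex 26.3 7.9 17.1
    endloop
  endfacet
  facet normal 0.6278 -0.7784 0.0000
    outer loop
      vertex 17.0 0.4 0.0
      vertex 26.3 7.9 17.1
      vertex 17.0 0.4 17.1
    endloop
  endfacet
  facet normal 1.0000 0.0083 0.0000
    outer loop
      vertex 26.3 7.9 0.0
      vertex 26.2 19.9 0.0
      vertex 26.2 19.9 17.1
    endloop
  endfacet
  facet normal 1.0000 0.0083 0.0000
    outer loop
      vertex 26.3 7.9 0.0
      vertex 26.2 19.9 17.1
      vertex 26.3 7.9 17.1
    endloop
  endfacet
endsolid part

The G0 Z moves step by Δz≈4.3 mm. Every layer's G1 loop is the same polygon, so the solid is a straight extrusion of it from z=0 to z≈17.1. Closing with flat bottom and top caps and triangulating gives 24 facets — a regular 7-sided prism (a cylinder approximated with 7 flat sides), circumscribed radius ≈ 13.8 mm, height ≈ 17.1 mm.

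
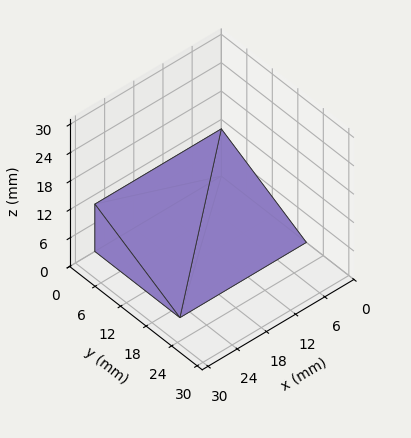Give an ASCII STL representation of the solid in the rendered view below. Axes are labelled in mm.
Reading the render: the shape is a wedge (ramp): 26 × 20 mm base, rising to 10 mm along the y=0 edge and sloping linearly to z=0 at y=20 (dimensions read to the nearest mm from the axis ticks). For the STL, each face is triangulated and given an outward normal.

solid part
  facet normal 0.0000 0.0000 -1.0000
    outer loop
      vertex 26.000 20.000 0.000
      vertex 26.000 0.000 0.000
      vertex 0.000 0.000 0.000
    endloop
  endfacet
  facet normal 0.0000 0.0000 -1.0000
    outer loop
      vertex 0.000 20.000 0.000
      vertex 26.000 20.000 0.000
      vertex 0.000 0.000 0.000
    endloop
  endfacet
  facet normal 0.0000 -1.0000 0.0000
    outer loop
      vertex 0.000 0.000 0.000
      vertex 26.000 0.000 0.000
      vertex 26.000 0.000 10.000
    endloop
  endfacet
  facet normal 0.0000 -1.0000 0.0000
    outer loop
      vertex 0.000 0.000 0.000
      vertex 26.000 0.000 10.000
      vertex 0.000 0.000 10.000
    endloop
  endfacet
  facet normal 0.0000 0.4472 0.8944
    outer loop
      vertex 0.000 0.000 10.000
      vertex 26.000 0.000 10.000
      vertex 26.000 20.000 0.000
    endloop
  endfacet
  facet normal 0.0000 0.4472 0.8944
    outer loop
      vertex 0.000 0.000 10.000
      vertex 26.000 20.000 0.000
      vertex 0.000 20.000 0.000
    endloop
  endfacet
  facet normal -1.0000 0.0000 0.0000
    outer loop
      vertex 0.000 0.000 10.000
      vertex 0.000 20.000 0.000
      vertex 0.000 0.000 0.000
    endloop
  endfacet
  facet normal 1.0000 0.0000 0.0000
    outer loop
      vertex 26.000 0.000 0.000
      vertex 26.000 20.000 0.000
      vertex 26.000 0.000 10.000
    endloop
  endfacet
endsolid part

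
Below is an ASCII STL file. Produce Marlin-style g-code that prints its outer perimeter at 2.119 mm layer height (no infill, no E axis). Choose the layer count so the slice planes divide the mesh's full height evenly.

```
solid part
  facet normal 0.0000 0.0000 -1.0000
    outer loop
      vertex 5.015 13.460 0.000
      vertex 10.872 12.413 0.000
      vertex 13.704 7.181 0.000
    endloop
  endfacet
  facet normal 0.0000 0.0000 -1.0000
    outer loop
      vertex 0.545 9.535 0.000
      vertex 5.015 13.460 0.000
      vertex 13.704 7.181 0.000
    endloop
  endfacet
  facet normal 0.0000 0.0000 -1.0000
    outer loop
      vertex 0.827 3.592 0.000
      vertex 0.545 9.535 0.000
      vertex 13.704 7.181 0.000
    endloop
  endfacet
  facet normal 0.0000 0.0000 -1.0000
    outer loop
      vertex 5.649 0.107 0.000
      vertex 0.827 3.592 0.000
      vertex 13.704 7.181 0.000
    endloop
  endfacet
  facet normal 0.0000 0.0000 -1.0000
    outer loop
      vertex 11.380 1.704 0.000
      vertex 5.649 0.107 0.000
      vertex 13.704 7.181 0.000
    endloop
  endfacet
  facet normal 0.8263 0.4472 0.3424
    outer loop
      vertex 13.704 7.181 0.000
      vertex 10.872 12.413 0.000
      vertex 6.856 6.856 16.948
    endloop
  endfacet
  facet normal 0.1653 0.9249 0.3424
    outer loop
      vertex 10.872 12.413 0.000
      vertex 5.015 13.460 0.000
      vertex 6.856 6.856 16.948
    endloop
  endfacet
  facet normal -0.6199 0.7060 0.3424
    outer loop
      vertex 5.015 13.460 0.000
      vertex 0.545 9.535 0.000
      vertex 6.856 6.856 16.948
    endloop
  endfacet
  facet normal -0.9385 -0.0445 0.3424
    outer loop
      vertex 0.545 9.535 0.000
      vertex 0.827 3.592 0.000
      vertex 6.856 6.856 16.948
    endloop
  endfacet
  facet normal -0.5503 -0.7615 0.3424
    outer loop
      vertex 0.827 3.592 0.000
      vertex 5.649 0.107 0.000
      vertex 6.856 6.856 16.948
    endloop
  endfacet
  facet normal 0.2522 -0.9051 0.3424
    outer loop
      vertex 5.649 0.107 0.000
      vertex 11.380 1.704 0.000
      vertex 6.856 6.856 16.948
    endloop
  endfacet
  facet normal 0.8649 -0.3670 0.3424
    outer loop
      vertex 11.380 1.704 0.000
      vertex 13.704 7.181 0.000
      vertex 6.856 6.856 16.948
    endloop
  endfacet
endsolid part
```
; perimeter-only toolpath
G21 ; units = mm
G90 ; absolute positioning
G28 ; home
; layer 1
G0 Z2.119
G0 X12.848 Y7.140
G1 X10.370 Y11.718
G1 X5.245 Y12.634
G1 X1.334 Y9.200
G1 X1.581 Y4.000
G1 X5.800 Y0.951
G1 X10.815 Y2.348
G1 X12.848 Y7.140
; layer 2
G0 Z4.237
G0 X11.992 Y7.100
G1 X9.868 Y11.024
G1 X5.475 Y11.809
G1 X2.123 Y8.865
G1 X2.334 Y4.408
G1 X5.951 Y1.794
G1 X10.249 Y2.992
G1 X11.992 Y7.100
; layer 3
G0 Z6.356
G0 X11.136 Y7.059
G1 X9.366 Y10.329
G1 X5.705 Y10.984
G1 X2.912 Y8.530
G1 X3.088 Y4.816
G1 X6.102 Y2.638
G1 X9.684 Y3.636
G1 X11.136 Y7.059
; layer 4
G0 Z8.474
G0 X10.280 Y7.018
G1 X8.864 Y9.634
G1 X5.935 Y10.158
G1 X3.700 Y8.195
G1 X3.841 Y5.224
G1 X6.252 Y3.482
G1 X9.118 Y4.280
G1 X10.280 Y7.018
; layer 5
G0 Z10.593
G0 X9.424 Y6.978
G1 X8.362 Y8.940
G1 X6.166 Y9.332
G1 X4.489 Y7.861
G1 X4.595 Y5.632
G1 X6.403 Y4.325
G1 X8.553 Y4.924
G1 X9.424 Y6.978
; layer 6
G0 Z12.711
G0 X8.568 Y6.937
G1 X7.860 Y8.245
G1 X6.396 Y8.507
G1 X5.278 Y7.526
G1 X5.349 Y6.040
G1 X6.554 Y5.169
G1 X7.987 Y5.568
G1 X8.568 Y6.937
; layer 7
G0 Z14.829
G0 X7.712 Y6.897
G1 X7.358 Y7.551
G1 X6.626 Y7.681
G1 X6.067 Y7.191
G1 X6.102 Y6.448
G1 X6.705 Y6.012
G1 X7.421 Y6.212
G1 X7.712 Y6.897
M2 ; end

The solid is a regular 7-sided pyramid, base circumscribed radius ≈ 6.86 mm, apex at z ≈ 16.9 mm. Slicing at Δz = 2.119 mm — 8 equal slices spanning the solid's height, so layer i sits at z = i·h/8 — gives 7 non-empty perimeters. Each is a 7-segment closed polygon; G0 lifts to the layer z and rapids to the start vertex, then G1 traces the edges. The cross-section shrinks linearly with z (the slice at the apex is degenerate and omitted).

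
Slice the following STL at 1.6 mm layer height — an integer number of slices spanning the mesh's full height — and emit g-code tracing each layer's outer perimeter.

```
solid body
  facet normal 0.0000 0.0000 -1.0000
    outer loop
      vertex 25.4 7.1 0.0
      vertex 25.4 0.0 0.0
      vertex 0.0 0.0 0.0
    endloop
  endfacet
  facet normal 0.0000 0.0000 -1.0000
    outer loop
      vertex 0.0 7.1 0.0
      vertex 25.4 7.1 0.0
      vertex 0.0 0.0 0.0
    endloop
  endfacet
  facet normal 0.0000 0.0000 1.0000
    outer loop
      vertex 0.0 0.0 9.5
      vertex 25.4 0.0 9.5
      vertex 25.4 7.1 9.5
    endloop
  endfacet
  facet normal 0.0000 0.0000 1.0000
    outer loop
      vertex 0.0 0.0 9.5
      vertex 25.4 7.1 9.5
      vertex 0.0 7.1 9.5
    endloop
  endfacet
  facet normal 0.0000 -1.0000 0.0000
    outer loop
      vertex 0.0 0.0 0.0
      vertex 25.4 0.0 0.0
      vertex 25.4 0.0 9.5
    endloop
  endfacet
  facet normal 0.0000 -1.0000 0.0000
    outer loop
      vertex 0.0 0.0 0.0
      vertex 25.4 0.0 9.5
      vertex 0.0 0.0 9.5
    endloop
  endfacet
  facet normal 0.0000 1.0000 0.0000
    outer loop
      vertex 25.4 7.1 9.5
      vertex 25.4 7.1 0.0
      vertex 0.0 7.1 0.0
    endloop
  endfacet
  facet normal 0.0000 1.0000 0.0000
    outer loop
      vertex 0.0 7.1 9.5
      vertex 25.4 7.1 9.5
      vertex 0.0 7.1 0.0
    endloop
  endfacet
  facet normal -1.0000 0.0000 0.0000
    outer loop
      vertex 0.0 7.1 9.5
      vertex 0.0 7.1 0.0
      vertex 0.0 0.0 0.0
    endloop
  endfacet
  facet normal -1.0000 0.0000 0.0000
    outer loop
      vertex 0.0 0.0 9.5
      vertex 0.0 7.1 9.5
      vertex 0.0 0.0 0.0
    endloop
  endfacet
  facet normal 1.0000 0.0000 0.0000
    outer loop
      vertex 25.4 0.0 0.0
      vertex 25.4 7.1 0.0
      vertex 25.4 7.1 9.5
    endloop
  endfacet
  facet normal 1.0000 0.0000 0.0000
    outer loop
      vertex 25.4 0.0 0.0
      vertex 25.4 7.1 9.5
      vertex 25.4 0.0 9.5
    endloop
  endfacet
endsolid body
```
; perimeter-only toolpath
G21 ; units = mm
G90 ; absolute positioning
G28 ; home
; layer 1
G0 Z1.6
G0 X0.0 Y0.0
G1 X25.4 Y0.0
G1 X25.4 Y7.1
G1 X0.0 Y7.1
G1 X0.0 Y0.0
; layer 2
G0 Z3.2
G0 X0.0 Y0.0
G1 X25.4 Y0.0
G1 X25.4 Y7.1
G1 X0.0 Y7.1
G1 X0.0 Y0.0
; layer 3
G0 Z4.8
G0 X0.0 Y0.0
G1 X25.4 Y0.0
G1 X25.4 Y7.1
G1 X0.0 Y7.1
G1 X0.0 Y0.0
; layer 4
G0 Z6.3
G0 X0.0 Y0.0
G1 X25.4 Y0.0
G1 X25.4 Y7.1
G1 X0.0 Y7.1
G1 X0.0 Y0.0
; layer 5
G0 Z7.9
G0 X0.0 Y0.0
G1 X25.4 Y0.0
G1 X25.4 Y7.1
G1 X0.0 Y7.1
G1 X0.0 Y0.0
; layer 6
G0 Z9.5
G0 X0.0 Y0.0
G1 X25.4 Y0.0
G1 X25.4 Y7.1
G1 X0.0 Y7.1
G1 X0.0 Y0.0
M2 ; end

The solid is a rectangular box, roughly 25.4 × 7.1 mm footprint and 9.5 mm tall. Slicing at Δz = 1.6 mm — 6 equal slices spanning the solid's height, so layer i sits at z = i·h/6 — gives 6 non-empty perimeters. Each is a 4-segment closed polygon; G0 lifts to the layer z and rapids to the start vertex, then G1 traces the edges.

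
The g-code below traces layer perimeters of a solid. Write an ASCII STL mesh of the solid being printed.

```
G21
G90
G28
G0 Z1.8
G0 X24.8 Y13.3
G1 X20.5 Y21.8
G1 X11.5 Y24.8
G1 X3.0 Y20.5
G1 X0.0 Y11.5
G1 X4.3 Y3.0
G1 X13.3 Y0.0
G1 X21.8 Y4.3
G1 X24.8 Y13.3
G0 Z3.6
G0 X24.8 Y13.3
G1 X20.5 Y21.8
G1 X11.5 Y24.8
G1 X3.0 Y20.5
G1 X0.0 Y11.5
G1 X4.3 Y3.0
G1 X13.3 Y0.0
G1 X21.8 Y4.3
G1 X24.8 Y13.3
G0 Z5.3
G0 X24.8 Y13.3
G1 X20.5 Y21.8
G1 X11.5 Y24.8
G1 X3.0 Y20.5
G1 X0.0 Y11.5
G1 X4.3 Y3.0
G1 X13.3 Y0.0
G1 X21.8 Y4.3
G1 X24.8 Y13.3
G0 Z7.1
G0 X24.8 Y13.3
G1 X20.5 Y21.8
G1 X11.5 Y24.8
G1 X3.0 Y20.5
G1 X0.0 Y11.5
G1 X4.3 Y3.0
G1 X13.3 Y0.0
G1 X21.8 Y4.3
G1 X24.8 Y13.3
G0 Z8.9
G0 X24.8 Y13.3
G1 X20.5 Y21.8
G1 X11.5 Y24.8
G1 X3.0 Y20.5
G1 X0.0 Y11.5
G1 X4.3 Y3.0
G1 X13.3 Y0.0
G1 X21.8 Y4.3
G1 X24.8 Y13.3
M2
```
solid part
  facet normal 0.0000 0.0000 -1.0000
    outer loop
      vertex 11.5 24.8 0.0
      vertex 20.5 21.8 0.0
      vertex 24.8 13.3 0.0
    endloop
  endfacet
  facet normal 0.0000 0.0000 -1.0000
    outer loop
      vertex 3.0 20.5 0.0
      vertex 11.5 24.8 0.0
      vertex 24.8 13.3 0.0
    endloop
  endfacet
  facet normal 0.0000 0.0000 -1.0000
    outer loop
      vertex 0.0 11.5 0.0
      vertex 3.0 20.5 0.0
      vertex 24.8 13.3 0.0
    endloop
  endfacet
  facet normal 0.0000 0.0000 -1.0000
    outer loop
      vertex 4.3 3.0 0.0
      vertex 0.0 11.5 0.0
      vertex 24.8 13.3 0.0
    endloop
  endfacet
  facet normal 0.0000 0.0000 -1.0000
    outer loop
      vertex 13.3 0.0 0.0
      vertex 4.3 3.0 0.0
      vertex 24.8 13.3 0.0
    endloop
  endfacet
  facet normal 0.0000 0.0000 -1.0000
    outer loop
      vertex 21.8 4.3 0.0
      vertex 13.3 0.0 0.0
      vertex 24.8 13.3 0.0
    endloop
  endfacet
  facet normal 0.0000 0.0000 1.0000
    outer loop
      vertex 24.8 13.3 8.9
      vertex 20.5 21.8 8.9
      vertex 11.5 24.8 8.9
    endloop
  endfacet
  facet normal 0.0000 0.0000 1.0000
    outer loop
      vertex 24.8 13.3 8.9
      vertex 11.5 24.8 8.9
      vertex 3.0 20.5 8.9
    endloop
  endfacet
  facet normal 0.0000 0.0000 1.0000
    outer loop
      vertex 24.8 13.3 8.9
      vertex 3.0 20.5 8.9
      vertex 0.0 11.5 8.9
    endloop
  endfacet
  facet normal 0.0000 0.0000 1.0000
    outer loop
      vertex 24.8 13.3 8.9
      vertex 0.0 11.5 8.9
      vertex 4.3 3.0 8.9
    endloop
  endfacet
  facet normal 0.0000 0.0000 1.0000
    outer loop
      vertex 24.8 13.3 8.9
      vertex 4.3 3.0 8.9
      vertex 13.3 0.0 8.9
    endloop
  endfacet
  facet normal 0.0000 0.0000 1.0000
    outer loop
      vertex 24.8 13.3 8.9
      vertex 13.3 0.0 8.9
      vertex 21.8 4.3 8.9
    endloop
  endfacet
  facet normal 0.8923 0.4514 0.0000
    outer loop
      vertex 24.8 13.3 0.0
      vertex 20.5 21.8 0.0
      vertex 20.5 21.8 8.9
    endloop
  endfacet
  facet normal 0.8923 0.4514 0.0000
    outer loop
      vertex 24.8 13.3 0.0
      vertex 20.5 21.8 8.9
      vertex 24.8 13.3 8.9
    endloop
  endfacet
  facet normal 0.3162 0.9487 0.0000
    outer loop
      vertex 20.5 21.8 0.0
      vertex 11.5 24.8 0.0
      vertex 11.5 24.8 8.9
    endloop
  endfacet
  facet normal 0.3162 0.9487 0.0000
    outer loop
      vertex 20.5 21.8 0.0
      vertex 11.5 24.8 8.9
      vertex 20.5 21.8 8.9
    endloop
  endfacet
  facet normal -0.4514 0.8923 0.0000
    outer loop
      vertex 11.5 24.8 0.0
      vertex 3.0 20.5 0.0
      vertex 3.0 20.5 8.9
    endloop
  endfacet
  facet normal -0.4514 0.8923 0.0000
    outer loop
      vertex 11.5 24.8 0.0
      vertex 3.0 20.5 8.9
      vertex 11.5 24.8 8.9
    endloop
  endfacet
  facet normal -0.9487 0.3162 0.0000
    outer loop
      vertex 3.0 20.5 0.0
      vertex 0.0 11.5 0.0
      vertex 0.0 11.5 8.9
    endloop
  endfacet
  facet normal -0.9487 0.3162 0.0000
    outer loop
      vertex 3.0 20.5 0.0
      vertex 0.0 11.5 8.9
      vertex 3.0 20.5 8.9
    endloop
  endfacet
  facet normal -0.8923 -0.4514 0.0000
    outer loop
      vertex 0.0 11.5 0.0
      vertex 4.3 3.0 0.0
      vertex 4.3 3.0 8.9
    endloop
  endfacet
  facet normal -0.8923 -0.4514 0.0000
    outer loop
      vertex 0.0 11.5 0.0
      vertex 4.3 3.0 8.9
      vertex 0.0 11.5 8.9
    endloop
  endfacet
  facet normal -0.3162 -0.9487 0.0000
    outer loop
      vertex 4.3 3.0 0.0
      vertex 13.3 0.0 0.0
      vertex 13.3 0.0 8.9
    endloop
  endfacet
  facet normal -0.3162 -0.9487 0.0000
    outer loop
      vertex 4.3 3.0 0.0
      vertex 13.3 0.0 8.9
      vertex 4.3 3.0 8.9
    endloop
  endfacet
  facet normal 0.4514 -0.8923 0.0000
    outer loop
      vertex 13.3 0.0 0.0
      vertex 21.8 4.3 0.0
      vertex 21.8 4.3 8.9
    endloop
  endfacet
  facet normal 0.4514 -0.8923 0.0000
    outer loop
      vertex 13.3 0.0 0.0
      vertex 21.8 4.3 8.9
      vertex 13.3 0.0 8.9
    endloop
  endfacet
  facet normal 0.9487 -0.3162 0.0000
    outer loop
      vertex 21.8 4.3 0.0
      vertex 24.8 13.3 0.0
      vertex 24.8 13.3 8.9
    endloop
  endfacet
  facet normal 0.9487 -0.3162 0.0000
    outer loop
      vertex 21.8 4.3 0.0
      vertex 24.8 13.3 8.9
      vertex 21.8 4.3 8.9
    endloop
  endfacet
endsolid part

The G0 Z moves step by Δz≈1.8 mm. Every layer's G1 loop is the same polygon, so the solid is a straight extrusion of it from z=0 to z≈8.9. Closing with flat bottom and top caps and triangulating gives 28 facets — a regular 8-sided prism (a cylinder approximated with 8 flat sides), circumscribed radius ≈ 12.4 mm, height ≈ 8.9 mm.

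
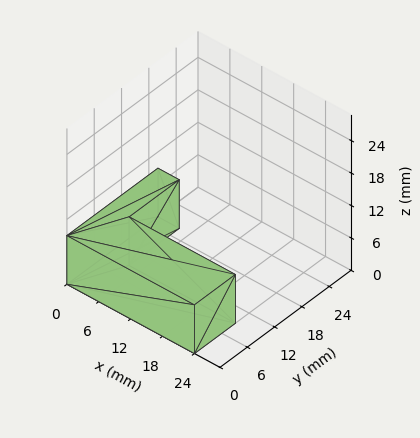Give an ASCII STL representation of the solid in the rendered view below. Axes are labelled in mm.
Reading the render: the shape is an L-shaped prism: outer 24 × 20 mm, arm thicknesses ≈ 9 mm (horizontal) and 4 mm (vertical), extruded 9 mm in z (dimensions read to the nearest mm from the axis ticks). For the STL, each face is triangulated and given an outward normal.

solid part
  facet normal 0.0000 0.0000 -1.0000
    outer loop
      vertex 24.00 9.00 0.00
      vertex 24.00 0.00 0.00
      vertex 0.00 0.00 0.00
    endloop
  endfacet
  facet normal 0.0000 0.0000 -1.0000
    outer loop
      vertex 4.00 9.00 0.00
      vertex 24.00 9.00 0.00
      vertex 0.00 0.00 0.00
    endloop
  endfacet
  facet normal 0.0000 0.0000 -1.0000
    outer loop
      vertex 4.00 20.00 0.00
      vertex 4.00 9.00 0.00
      vertex 0.00 0.00 0.00
    endloop
  endfacet
  facet normal 0.0000 0.0000 -1.0000
    outer loop
      vertex 0.00 20.00 0.00
      vertex 4.00 20.00 0.00
      vertex 0.00 0.00 0.00
    endloop
  endfacet
  facet normal 0.0000 0.0000 1.0000
    outer loop
      vertex 0.00 0.00 9.00
      vertex 24.00 0.00 9.00
      vertex 24.00 9.00 9.00
    endloop
  endfacet
  facet normal 0.0000 0.0000 1.0000
    outer loop
      vertex 0.00 0.00 9.00
      vertex 24.00 9.00 9.00
      vertex 4.00 9.00 9.00
    endloop
  endfacet
  facet normal 0.0000 0.0000 1.0000
    outer loop
      vertex 0.00 0.00 9.00
      vertex 4.00 9.00 9.00
      vertex 4.00 20.00 9.00
    endloop
  endfacet
  facet normal 0.0000 0.0000 1.0000
    outer loop
      vertex 0.00 0.00 9.00
      vertex 4.00 20.00 9.00
      vertex 0.00 20.00 9.00
    endloop
  endfacet
  facet normal 0.0000 -1.0000 0.0000
    outer loop
      vertex 0.00 0.00 0.00
      vertex 24.00 0.00 0.00
      vertex 24.00 0.00 9.00
    endloop
  endfacet
  facet normal 0.0000 -1.0000 0.0000
    outer loop
      vertex 0.00 0.00 0.00
      vertex 24.00 0.00 9.00
      vertex 0.00 0.00 9.00
    endloop
  endfacet
  facet normal 1.0000 0.0000 0.0000
    outer loop
      vertex 24.00 0.00 0.00
      vertex 24.00 9.00 0.00
      vertex 24.00 9.00 9.00
    endloop
  endfacet
  facet normal 1.0000 0.0000 0.0000
    outer loop
      vertex 24.00 0.00 0.00
      vertex 24.00 9.00 9.00
      vertex 24.00 0.00 9.00
    endloop
  endfacet
  facet normal 0.0000 1.0000 0.0000
    outer loop
      vertex 24.00 9.00 0.00
      vertex 4.00 9.00 0.00
      vertex 4.00 9.00 9.00
    endloop
  endfacet
  facet normal 0.0000 1.0000 0.0000
    outer loop
      vertex 24.00 9.00 0.00
      vertex 4.00 9.00 9.00
      vertex 24.00 9.00 9.00
    endloop
  endfacet
  facet normal 1.0000 0.0000 0.0000
    outer loop
      vertex 4.00 9.00 0.00
      vertex 4.00 20.00 0.00
      vertex 4.00 20.00 9.00
    endloop
  endfacet
  facet normal 1.0000 0.0000 0.0000
    outer loop
      vertex 4.00 9.00 0.00
      vertex 4.00 20.00 9.00
      vertex 4.00 9.00 9.00
    endloop
  endfacet
  facet normal 0.0000 1.0000 0.0000
    outer loop
      vertex 4.00 20.00 0.00
      vertex 0.00 20.00 0.00
      vertex 0.00 20.00 9.00
    endloop
  endfacet
  facet normal 0.0000 1.0000 0.0000
    outer loop
      vertex 4.00 20.00 0.00
      vertex 0.00 20.00 9.00
      vertex 4.00 20.00 9.00
    endloop
  endfacet
  facet normal -1.0000 0.0000 0.0000
    outer loop
      vertex 0.00 20.00 0.00
      vertex 0.00 0.00 0.00
      vertex 0.00 0.00 9.00
    endloop
  endfacet
  facet normal -1.0000 0.0000 0.0000
    outer loop
      vertex 0.00 20.00 0.00
      vertex 0.00 0.00 9.00
      vertex 0.00 20.00 9.00
    endloop
  endfacet
endsolid part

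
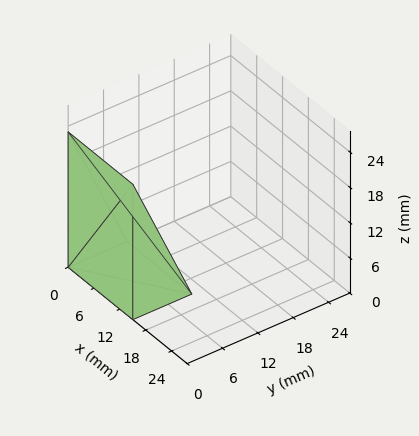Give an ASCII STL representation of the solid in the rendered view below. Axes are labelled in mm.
Reading the render: the shape is a wedge (ramp): 15 × 10 mm base, rising to 23 mm along the y=0 edge and sloping linearly to z=0 at y=10 (dimensions read to the nearest mm from the axis ticks). For the STL, each face is triangulated and given an outward normal.

solid part
  facet normal 0.0000 0.0000 -1.0000
    outer loop
      vertex 15.0 10.0 0.0
      vertex 15.0 0.0 0.0
      vertex 0.0 0.0 0.0
    endloop
  endfacet
  facet normal 0.0000 0.0000 -1.0000
    outer loop
      vertex 0.0 10.0 0.0
      vertex 15.0 10.0 0.0
      vertex 0.0 0.0 0.0
    endloop
  endfacet
  facet normal 0.0000 -1.0000 0.0000
    outer loop
      vertex 0.0 0.0 0.0
      vertex 15.0 0.0 0.0
      vertex 15.0 0.0 23.0
    endloop
  endfacet
  facet normal 0.0000 -1.0000 0.0000
    outer loop
      vertex 0.0 0.0 0.0
      vertex 15.0 0.0 23.0
      vertex 0.0 0.0 23.0
    endloop
  endfacet
  facet normal 0.0000 0.9171 0.3987
    outer loop
      vertex 0.0 0.0 23.0
      vertex 15.0 0.0 23.0
      vertex 15.0 10.0 0.0
    endloop
  endfacet
  facet normal 0.0000 0.9171 0.3987
    outer loop
      vertex 0.0 0.0 23.0
      vertex 15.0 10.0 0.0
      vertex 0.0 10.0 0.0
    endloop
  endfacet
  facet normal -1.0000 0.0000 0.0000
    outer loop
      vertex 0.0 0.0 23.0
      vertex 0.0 10.0 0.0
      vertex 0.0 0.0 0.0
    endloop
  endfacet
  facet normal 1.0000 0.0000 0.0000
    outer loop
      vertex 15.0 0.0 0.0
      vertex 15.0 10.0 0.0
      vertex 15.0 0.0 23.0
    endloop
  endfacet
endsolid part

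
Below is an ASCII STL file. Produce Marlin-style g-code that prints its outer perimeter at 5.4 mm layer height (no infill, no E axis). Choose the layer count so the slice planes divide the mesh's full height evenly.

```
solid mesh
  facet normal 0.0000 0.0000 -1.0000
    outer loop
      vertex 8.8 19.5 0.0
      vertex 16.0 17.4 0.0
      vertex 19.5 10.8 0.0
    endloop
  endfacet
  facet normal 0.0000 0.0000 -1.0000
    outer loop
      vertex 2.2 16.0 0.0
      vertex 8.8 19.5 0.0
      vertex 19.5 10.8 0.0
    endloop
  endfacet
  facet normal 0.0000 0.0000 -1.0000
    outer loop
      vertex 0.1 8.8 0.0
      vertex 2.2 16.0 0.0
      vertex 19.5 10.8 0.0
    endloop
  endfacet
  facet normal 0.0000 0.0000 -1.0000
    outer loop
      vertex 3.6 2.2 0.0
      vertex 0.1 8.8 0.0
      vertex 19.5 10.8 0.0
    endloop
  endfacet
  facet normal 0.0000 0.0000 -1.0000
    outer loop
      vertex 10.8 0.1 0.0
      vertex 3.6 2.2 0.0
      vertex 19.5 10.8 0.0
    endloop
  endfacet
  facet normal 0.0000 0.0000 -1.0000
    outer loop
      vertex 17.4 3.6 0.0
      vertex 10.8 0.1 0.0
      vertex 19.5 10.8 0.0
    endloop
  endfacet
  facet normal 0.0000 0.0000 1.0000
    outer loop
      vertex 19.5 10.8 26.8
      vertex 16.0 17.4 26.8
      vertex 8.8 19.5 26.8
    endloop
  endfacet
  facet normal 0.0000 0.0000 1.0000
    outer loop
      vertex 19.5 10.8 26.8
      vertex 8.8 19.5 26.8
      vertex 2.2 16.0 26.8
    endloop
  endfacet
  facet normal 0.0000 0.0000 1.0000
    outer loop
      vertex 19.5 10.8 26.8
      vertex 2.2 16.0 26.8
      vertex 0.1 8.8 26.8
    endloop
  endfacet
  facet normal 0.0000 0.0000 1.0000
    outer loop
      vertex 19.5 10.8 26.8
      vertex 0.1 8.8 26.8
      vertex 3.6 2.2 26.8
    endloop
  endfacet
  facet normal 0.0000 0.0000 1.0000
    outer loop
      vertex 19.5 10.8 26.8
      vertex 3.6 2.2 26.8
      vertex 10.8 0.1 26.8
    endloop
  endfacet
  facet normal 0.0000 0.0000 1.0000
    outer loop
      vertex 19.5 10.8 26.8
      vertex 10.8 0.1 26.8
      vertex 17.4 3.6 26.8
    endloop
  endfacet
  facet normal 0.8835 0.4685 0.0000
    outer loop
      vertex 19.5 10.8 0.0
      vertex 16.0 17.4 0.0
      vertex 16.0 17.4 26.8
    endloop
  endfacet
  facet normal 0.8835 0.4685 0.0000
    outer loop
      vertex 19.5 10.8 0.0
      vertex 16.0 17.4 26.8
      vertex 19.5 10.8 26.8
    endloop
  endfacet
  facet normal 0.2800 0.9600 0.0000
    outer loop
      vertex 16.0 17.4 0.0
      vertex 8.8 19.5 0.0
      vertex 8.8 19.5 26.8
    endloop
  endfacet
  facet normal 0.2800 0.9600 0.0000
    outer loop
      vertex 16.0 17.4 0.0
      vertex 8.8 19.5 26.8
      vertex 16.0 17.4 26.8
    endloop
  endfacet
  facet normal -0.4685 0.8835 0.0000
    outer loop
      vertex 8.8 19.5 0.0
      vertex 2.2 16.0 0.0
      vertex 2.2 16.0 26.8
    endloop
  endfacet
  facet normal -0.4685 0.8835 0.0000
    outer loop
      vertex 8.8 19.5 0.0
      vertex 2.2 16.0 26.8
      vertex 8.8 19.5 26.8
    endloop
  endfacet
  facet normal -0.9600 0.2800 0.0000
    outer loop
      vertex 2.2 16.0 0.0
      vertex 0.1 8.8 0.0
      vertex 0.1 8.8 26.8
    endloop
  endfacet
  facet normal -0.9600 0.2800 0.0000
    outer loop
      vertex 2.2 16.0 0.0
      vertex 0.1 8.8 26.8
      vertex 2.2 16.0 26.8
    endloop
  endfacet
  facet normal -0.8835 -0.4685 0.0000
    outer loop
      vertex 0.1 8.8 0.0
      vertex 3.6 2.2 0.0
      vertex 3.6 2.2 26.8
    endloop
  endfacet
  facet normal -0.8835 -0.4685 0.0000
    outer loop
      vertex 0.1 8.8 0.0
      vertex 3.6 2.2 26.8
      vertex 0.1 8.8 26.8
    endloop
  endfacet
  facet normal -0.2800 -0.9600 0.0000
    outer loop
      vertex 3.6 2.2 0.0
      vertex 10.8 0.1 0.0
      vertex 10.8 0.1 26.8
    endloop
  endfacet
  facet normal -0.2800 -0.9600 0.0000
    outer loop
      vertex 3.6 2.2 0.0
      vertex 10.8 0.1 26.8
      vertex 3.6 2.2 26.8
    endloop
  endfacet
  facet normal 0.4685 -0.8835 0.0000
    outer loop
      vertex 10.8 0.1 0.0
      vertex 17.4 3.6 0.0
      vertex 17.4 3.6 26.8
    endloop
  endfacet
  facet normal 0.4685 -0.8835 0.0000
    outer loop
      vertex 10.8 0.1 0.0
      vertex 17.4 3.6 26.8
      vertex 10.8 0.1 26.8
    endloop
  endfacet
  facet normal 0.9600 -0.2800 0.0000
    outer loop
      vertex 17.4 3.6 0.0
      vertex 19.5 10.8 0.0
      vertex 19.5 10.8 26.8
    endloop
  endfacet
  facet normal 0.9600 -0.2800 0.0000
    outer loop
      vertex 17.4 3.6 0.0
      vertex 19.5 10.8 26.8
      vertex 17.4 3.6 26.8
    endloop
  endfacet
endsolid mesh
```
; perimeter-only toolpath
G21 ; units = mm
G90 ; absolute positioning
G28 ; home
; layer 1
G0 Z5.4
G0 X19.5 Y10.8
G1 X16.0 Y17.4
G1 X8.8 Y19.5
G1 X2.2 Y16.0
G1 X0.1 Y8.8
G1 X3.6 Y2.2
G1 X10.8 Y0.1
G1 X17.4 Y3.6
G1 X19.5 Y10.8
; layer 2
G0 Z10.7
G0 X19.5 Y10.8
G1 X16.0 Y17.4
G1 X8.8 Y19.5
G1 X2.2 Y16.0
G1 X0.1 Y8.8
G1 X3.6 Y2.2
G1 X10.8 Y0.1
G1 X17.4 Y3.6
G1 X19.5 Y10.8
; layer 3
G0 Z16.1
G0 X19.5 Y10.8
G1 X16.0 Y17.4
G1 X8.8 Y19.5
G1 X2.2 Y16.0
G1 X0.1 Y8.8
G1 X3.6 Y2.2
G1 X10.8 Y0.1
G1 X17.4 Y3.6
G1 X19.5 Y10.8
; layer 4
G0 Z21.4
G0 X19.5 Y10.8
G1 X16.0 Y17.4
G1 X8.8 Y19.5
G1 X2.2 Y16.0
G1 X0.1 Y8.8
G1 X3.6 Y2.2
G1 X10.8 Y0.1
G1 X17.4 Y3.6
G1 X19.5 Y10.8
; layer 5
G0 Z26.8
G0 X19.5 Y10.8
G1 X16.0 Y17.4
G1 X8.8 Y19.5
G1 X2.2 Y16.0
G1 X0.1 Y8.8
G1 X3.6 Y2.2
G1 X10.8 Y0.1
G1 X17.4 Y3.6
G1 X19.5 Y10.8
M2 ; end

The solid is a regular 8-sided prism (a cylinder approximated with 8 flat sides), circumscribed radius ≈ 9.8 mm, height ≈ 26.8 mm. Slicing at Δz = 5.4 mm — 5 equal slices spanning the solid's height, so layer i sits at z = i·h/5 — gives 5 non-empty perimeters. Each is a 8-segment closed polygon; G0 lifts to the layer z and rapids to the start vertex, then G1 traces the edges.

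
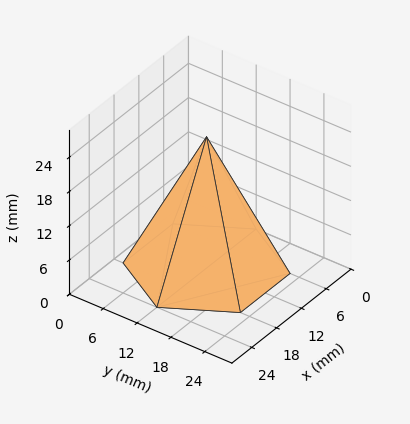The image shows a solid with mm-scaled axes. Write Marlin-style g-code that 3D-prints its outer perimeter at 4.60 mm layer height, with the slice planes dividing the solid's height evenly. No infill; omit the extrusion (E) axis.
Reading the render: the shape is a regular 6-sided pyramid, base circumscribed radius ≈ 12 mm, apex at z ≈ 23 mm (dimensions read to the nearest mm from the axis ticks). For the g-code, the solid's height is divided into equal slices at the stated Δz and each level perimeter traced with G1 moves after a G0 lift.

; perimeter-only toolpath
G21 ; units = mm
G90 ; absolute positioning
G28 ; home
; layer 1
G0 Z4.60
G0 X21.60 Y12.00
G1 X16.80 Y20.31
G1 X7.20 Y20.31
G1 X2.40 Y12.00
G1 X7.20 Y3.69
G1 X16.80 Y3.69
G1 X21.60 Y12.00
; layer 2
G0 Z9.20
G0 X19.20 Y12.00
G1 X15.60 Y18.23
G1 X8.40 Y18.23
G1 X4.80 Y12.00
G1 X8.40 Y5.77
G1 X15.60 Y5.77
G1 X19.20 Y12.00
; layer 3
G0 Z13.80
G0 X16.80 Y12.00
G1 X14.40 Y16.16
G1 X9.60 Y16.16
G1 X7.20 Y12.00
G1 X9.60 Y7.84
G1 X14.40 Y7.84
G1 X16.80 Y12.00
; layer 4
G0 Z18.40
G0 X14.40 Y12.00
G1 X13.20 Y14.08
G1 X10.80 Y14.08
G1 X9.60 Y12.00
G1 X10.80 Y9.92
G1 X13.20 Y9.92
G1 X14.40 Y12.00
M2 ; end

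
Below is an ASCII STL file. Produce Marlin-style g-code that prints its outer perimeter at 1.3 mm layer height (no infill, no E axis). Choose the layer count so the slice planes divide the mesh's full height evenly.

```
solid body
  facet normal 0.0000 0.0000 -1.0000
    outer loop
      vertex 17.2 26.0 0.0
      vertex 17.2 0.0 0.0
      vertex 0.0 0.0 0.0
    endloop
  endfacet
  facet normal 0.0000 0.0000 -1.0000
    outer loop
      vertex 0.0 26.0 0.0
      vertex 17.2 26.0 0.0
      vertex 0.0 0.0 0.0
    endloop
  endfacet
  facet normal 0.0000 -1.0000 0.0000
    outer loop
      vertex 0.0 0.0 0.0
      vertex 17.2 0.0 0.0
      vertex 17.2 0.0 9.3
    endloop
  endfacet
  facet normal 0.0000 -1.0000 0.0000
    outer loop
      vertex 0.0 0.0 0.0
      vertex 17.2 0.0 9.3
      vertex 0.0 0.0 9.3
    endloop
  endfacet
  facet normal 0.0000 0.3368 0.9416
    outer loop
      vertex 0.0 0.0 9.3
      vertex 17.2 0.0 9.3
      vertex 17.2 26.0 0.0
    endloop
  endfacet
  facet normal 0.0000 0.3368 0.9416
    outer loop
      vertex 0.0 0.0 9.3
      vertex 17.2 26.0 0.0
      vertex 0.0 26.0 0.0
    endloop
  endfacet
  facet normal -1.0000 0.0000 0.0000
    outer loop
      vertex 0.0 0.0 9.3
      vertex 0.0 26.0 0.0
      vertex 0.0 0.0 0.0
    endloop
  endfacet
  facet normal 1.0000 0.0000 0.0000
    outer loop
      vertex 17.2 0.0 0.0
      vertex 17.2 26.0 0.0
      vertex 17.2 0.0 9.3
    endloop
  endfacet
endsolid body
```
; perimeter-only toolpath
G21 ; units = mm
G90 ; absolute positioning
G28 ; home
; layer 1
G0 Z1.3
G0 X0.0 Y0.0
G1 X17.2 Y0.0
G1 X17.2 Y22.3
G1 X0.0 Y22.3
G1 X0.0 Y0.0
; layer 2
G0 Z2.7
G0 X0.0 Y0.0
G1 X17.2 Y0.0
G1 X17.2 Y18.6
G1 X0.0 Y18.6
G1 X0.0 Y0.0
; layer 3
G0 Z4.0
G0 X0.0 Y0.0
G1 X17.2 Y0.0
G1 X17.2 Y14.9
G1 X0.0 Y14.9
G1 X0.0 Y0.0
; layer 4
G0 Z5.3
G0 X0.0 Y0.0
G1 X17.2 Y0.0
G1 X17.2 Y11.1
G1 X0.0 Y11.1
G1 X0.0 Y0.0
; layer 5
G0 Z6.6
G0 X0.0 Y0.0
G1 X17.2 Y0.0
G1 X17.2 Y7.4
G1 X0.0 Y7.4
G1 X0.0 Y0.0
; layer 6
G0 Z8.0
G0 X0.0 Y0.0
G1 X17.2 Y0.0
G1 X17.2 Y3.7
G1 X0.0 Y3.7
G1 X0.0 Y0.0
M2 ; end

The solid is a wedge (ramp): 17.2 × 26 mm base, rising to 9.3 mm along the y=0 edge and sloping linearly to z=0 at y=26. Slicing at Δz = 1.3 mm — 7 equal slices spanning the solid's height, so layer i sits at z = i·h/7 — gives 6 non-empty perimeters. Each is a 4-segment closed polygon; G0 lifts to the layer z and rapids to the start vertex, then G1 traces the edges. The cross-section shrinks linearly with z (the slice at the apex is degenerate and omitted).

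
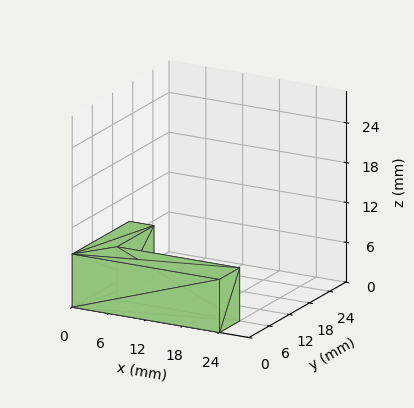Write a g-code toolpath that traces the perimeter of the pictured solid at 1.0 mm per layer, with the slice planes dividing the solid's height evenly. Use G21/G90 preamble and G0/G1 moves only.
Reading the render: the shape is an L-shaped prism: outer 24 × 17 mm, arm thicknesses ≈ 6 mm (horizontal) and 4 mm (vertical), extruded 8 mm in z (dimensions read to the nearest mm from the axis ticks). For the g-code, the solid's height is divided into equal slices at the stated Δz and each level perimeter traced with G1 moves after a G0 lift.

; perimeter-only toolpath
G21 ; units = mm
G90 ; absolute positioning
G28 ; home
; layer 1
G0 Z1.0
G0 X0.0 Y0.0
G1 X24.0 Y0.0
G1 X24.0 Y6.0
G1 X4.0 Y6.0
G1 X4.0 Y17.0
G1 X0.0 Y17.0
G1 X0.0 Y0.0
; layer 2
G0 Z2.0
G0 X0.0 Y0.0
G1 X24.0 Y0.0
G1 X24.0 Y6.0
G1 X4.0 Y6.0
G1 X4.0 Y17.0
G1 X0.0 Y17.0
G1 X0.0 Y0.0
; layer 3
G0 Z3.0
G0 X0.0 Y0.0
G1 X24.0 Y0.0
G1 X24.0 Y6.0
G1 X4.0 Y6.0
G1 X4.0 Y17.0
G1 X0.0 Y17.0
G1 X0.0 Y0.0
; layer 4
G0 Z4.0
G0 X0.0 Y0.0
G1 X24.0 Y0.0
G1 X24.0 Y6.0
G1 X4.0 Y6.0
G1 X4.0 Y17.0
G1 X0.0 Y17.0
G1 X0.0 Y0.0
; layer 5
G0 Z5.0
G0 X0.0 Y0.0
G1 X24.0 Y0.0
G1 X24.0 Y6.0
G1 X4.0 Y6.0
G1 X4.0 Y17.0
G1 X0.0 Y17.0
G1 X0.0 Y0.0
; layer 6
G0 Z6.0
G0 X0.0 Y0.0
G1 X24.0 Y0.0
G1 X24.0 Y6.0
G1 X4.0 Y6.0
G1 X4.0 Y17.0
G1 X0.0 Y17.0
G1 X0.0 Y0.0
; layer 7
G0 Z7.0
G0 X0.0 Y0.0
G1 X24.0 Y0.0
G1 X24.0 Y6.0
G1 X4.0 Y6.0
G1 X4.0 Y17.0
G1 X0.0 Y17.0
G1 X0.0 Y0.0
; layer 8
G0 Z8.0
G0 X0.0 Y0.0
G1 X24.0 Y0.0
G1 X24.0 Y6.0
G1 X4.0 Y6.0
G1 X4.0 Y17.0
G1 X0.0 Y17.0
G1 X0.0 Y0.0
M2 ; end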